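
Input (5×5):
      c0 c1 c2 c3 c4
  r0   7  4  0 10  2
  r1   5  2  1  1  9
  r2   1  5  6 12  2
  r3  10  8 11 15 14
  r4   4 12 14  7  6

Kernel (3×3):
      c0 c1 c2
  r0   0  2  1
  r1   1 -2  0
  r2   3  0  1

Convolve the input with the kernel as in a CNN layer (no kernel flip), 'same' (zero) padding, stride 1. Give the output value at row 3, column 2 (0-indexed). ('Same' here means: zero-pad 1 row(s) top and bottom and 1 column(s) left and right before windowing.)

The receptive field on the zero-padded input at this output position is [5 6 12 / 8 11 15 / 12 14 7]. Elementwise product with the kernel and sum: 6·2 + 12·1 + 8·1 + 11·-2 + 12·3 + 7·1.

53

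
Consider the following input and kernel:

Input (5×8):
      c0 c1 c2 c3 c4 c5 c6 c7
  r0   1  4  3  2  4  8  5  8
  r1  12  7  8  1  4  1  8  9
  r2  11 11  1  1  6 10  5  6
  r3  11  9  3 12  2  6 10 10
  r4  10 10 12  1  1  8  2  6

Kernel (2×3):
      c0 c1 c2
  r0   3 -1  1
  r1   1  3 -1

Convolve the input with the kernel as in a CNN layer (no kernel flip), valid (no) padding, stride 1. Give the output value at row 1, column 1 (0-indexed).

27

The receptive field on the input at this output position is [7 8 1 / 11 1 1]. Elementwise product with the kernel and sum: 7·3 + 8·-1 + 1·1 + 11·1 + 1·3 + 1·-1.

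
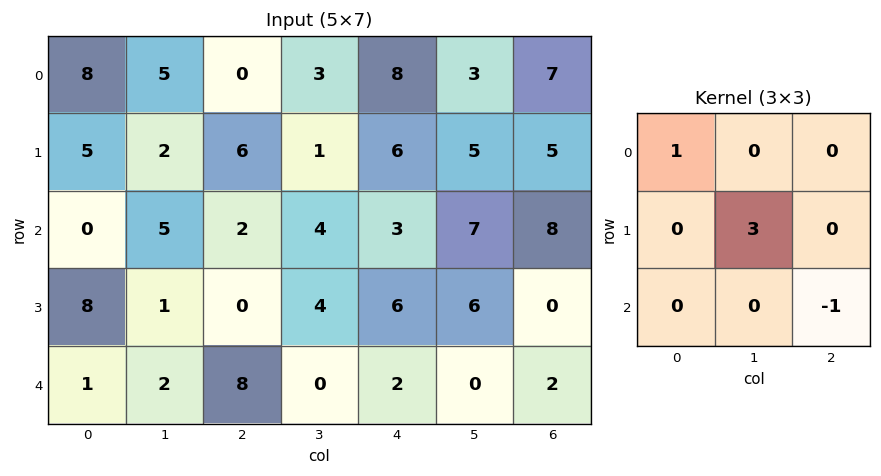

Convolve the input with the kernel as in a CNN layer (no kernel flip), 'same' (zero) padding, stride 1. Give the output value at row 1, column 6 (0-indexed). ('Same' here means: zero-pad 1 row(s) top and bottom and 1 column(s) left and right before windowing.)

The receptive field on the zero-padded input at this output position is [3 7 0 / 5 5 0 / 7 8 0]. Elementwise product with the kernel and sum: 3·1 + 5·3 + 0·-1.

18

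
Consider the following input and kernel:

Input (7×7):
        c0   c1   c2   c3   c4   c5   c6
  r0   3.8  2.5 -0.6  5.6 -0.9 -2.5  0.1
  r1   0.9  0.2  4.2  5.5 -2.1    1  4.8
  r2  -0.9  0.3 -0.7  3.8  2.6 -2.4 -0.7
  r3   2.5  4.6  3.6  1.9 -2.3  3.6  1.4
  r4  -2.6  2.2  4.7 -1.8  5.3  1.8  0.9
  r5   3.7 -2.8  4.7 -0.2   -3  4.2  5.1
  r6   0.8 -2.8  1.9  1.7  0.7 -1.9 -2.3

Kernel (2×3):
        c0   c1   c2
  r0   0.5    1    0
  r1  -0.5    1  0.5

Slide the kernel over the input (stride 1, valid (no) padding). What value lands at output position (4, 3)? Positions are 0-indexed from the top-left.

The receptive field on the input at this output position is [-1.8 5.3 1.8 / -0.2 -3 4.2]. Elementwise product with the kernel and sum: -1.8·0.5 + 5.3·1 + -0.2·-0.5 + -3·1 + 4.2·0.5.

3.6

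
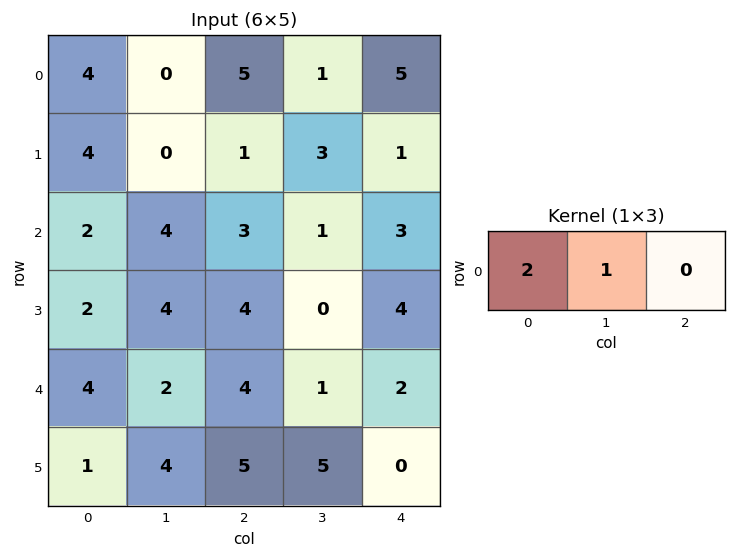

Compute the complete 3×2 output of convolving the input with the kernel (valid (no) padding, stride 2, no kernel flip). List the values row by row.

8 11
8 7
10 9

Output[0,0]: The receptive field on the input at this output position is [4 0 5]. Elementwise product with the kernel and sum: 4·2 + 0·1.
Output[0,1]: The receptive field on the input at this output position is [5 1 5]. Elementwise product with the kernel and sum: 5·2 + 1·1.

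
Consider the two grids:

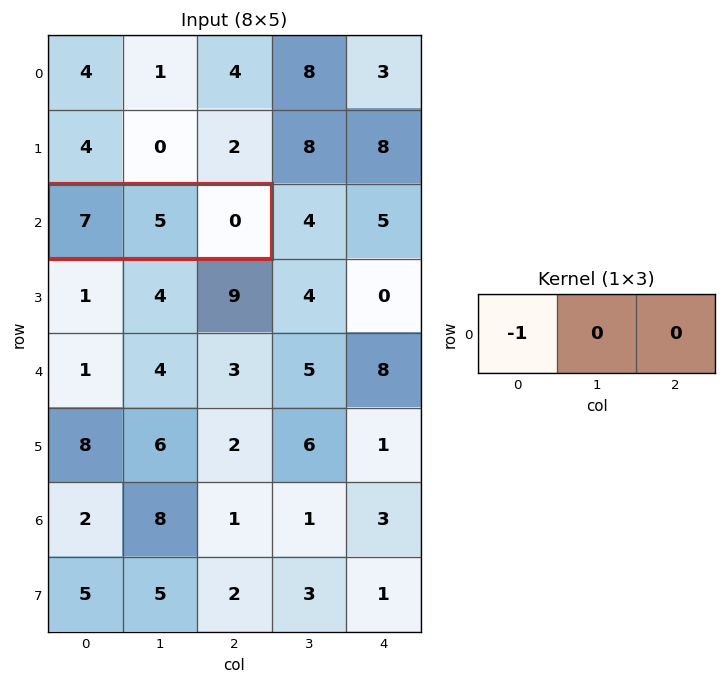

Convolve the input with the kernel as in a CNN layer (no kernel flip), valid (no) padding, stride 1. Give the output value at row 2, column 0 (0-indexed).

-7

The receptive field on the input at this output position is [7 5 0]. Elementwise product with the kernel and sum: 7·-1.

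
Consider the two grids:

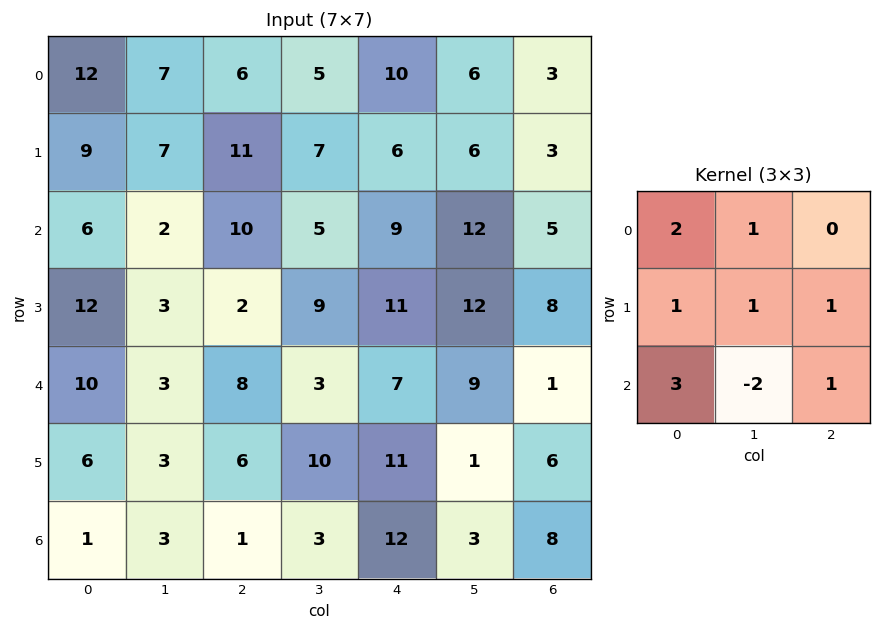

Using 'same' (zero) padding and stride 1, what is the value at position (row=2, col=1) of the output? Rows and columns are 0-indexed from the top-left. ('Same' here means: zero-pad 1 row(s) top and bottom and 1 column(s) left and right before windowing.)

The receptive field on the zero-padded input at this output position is [9 7 11 / 6 2 10 / 12 3 2]. Elementwise product with the kernel and sum: 9·2 + 7·1 + 6·1 + 2·1 + 10·1 + 12·3 + 3·-2 + 2·1.

75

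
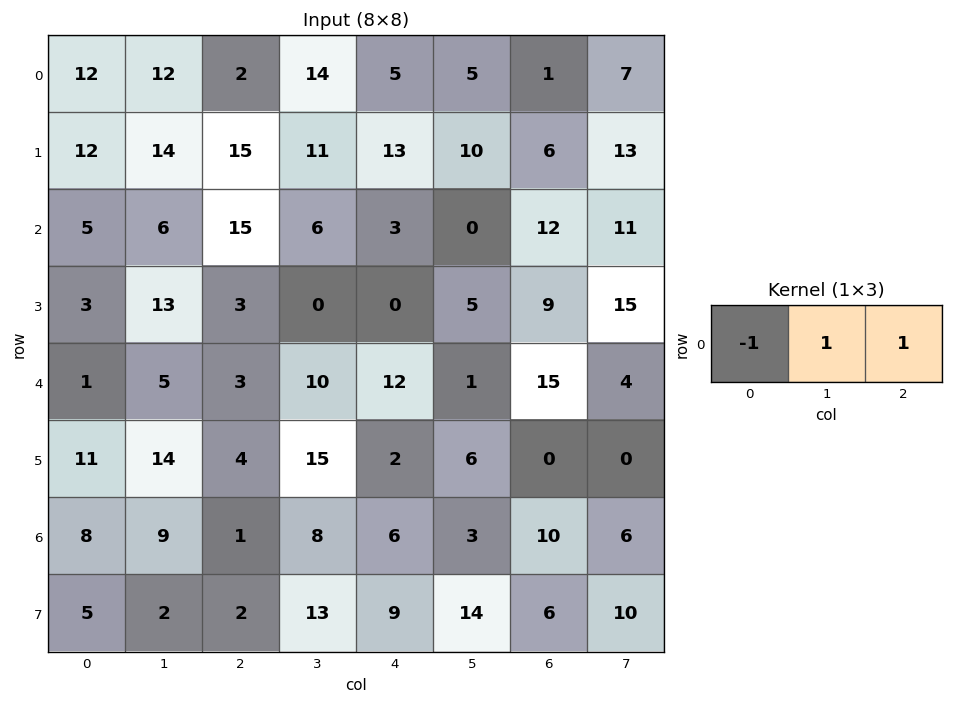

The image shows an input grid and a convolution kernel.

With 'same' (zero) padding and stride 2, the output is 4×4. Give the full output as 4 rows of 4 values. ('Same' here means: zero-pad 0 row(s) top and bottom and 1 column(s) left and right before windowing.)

Output[0,0]: The receptive field on the zero-padded input at this output position is [0 12 12]. Elementwise product with the kernel and sum: 0·-1 + 12·1 + 12·1.

24 4 -4 3
11 15 -3 23
6 8 3 18
17 0 1 13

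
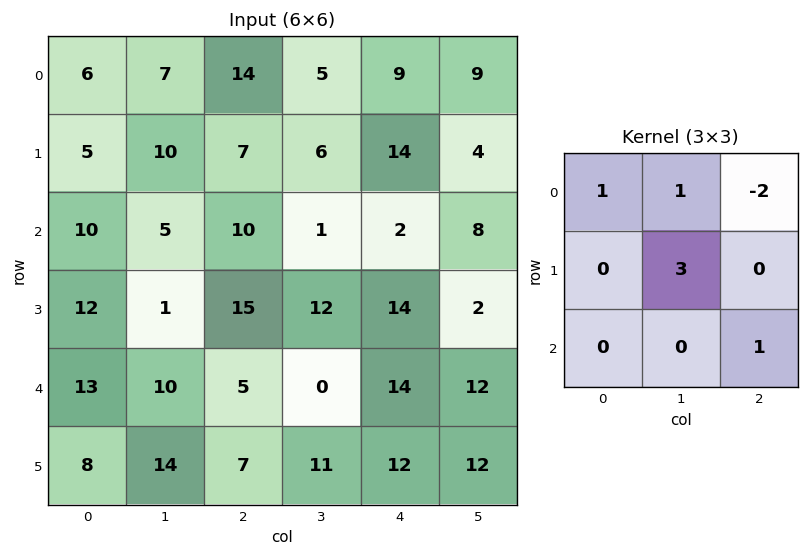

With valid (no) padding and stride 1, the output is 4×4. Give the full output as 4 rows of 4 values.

Output[0,0]: The receptive field on the input at this output position is [6 7 14 / 5 10 7 / 10 5 10]. Elementwise product with the kernel and sum: 6·1 + 7·1 + 14·-2 + 10·3 + 10·1.

25 33 21 46
31 47 2 20
3 58 57 41
20 18 11 76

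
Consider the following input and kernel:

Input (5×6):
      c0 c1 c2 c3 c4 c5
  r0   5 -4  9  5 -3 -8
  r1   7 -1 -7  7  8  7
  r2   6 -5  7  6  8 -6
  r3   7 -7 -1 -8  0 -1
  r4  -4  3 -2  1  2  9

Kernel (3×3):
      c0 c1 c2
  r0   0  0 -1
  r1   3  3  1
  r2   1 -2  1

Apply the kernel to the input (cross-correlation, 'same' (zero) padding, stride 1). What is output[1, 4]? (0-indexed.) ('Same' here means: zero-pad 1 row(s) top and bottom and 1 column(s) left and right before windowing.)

The receptive field on the zero-padded input at this output position is [5 -3 -8 / 7 8 7 / 6 8 -6]. Elementwise product with the kernel and sum: -8·-1 + 7·3 + 8·3 + 7·1 + 6·1 + 8·-2 + -6·1.

44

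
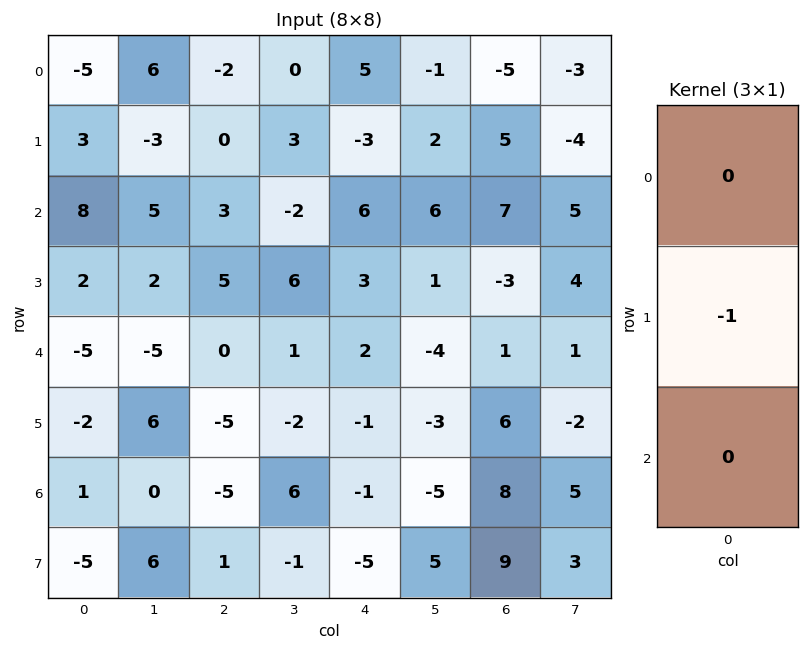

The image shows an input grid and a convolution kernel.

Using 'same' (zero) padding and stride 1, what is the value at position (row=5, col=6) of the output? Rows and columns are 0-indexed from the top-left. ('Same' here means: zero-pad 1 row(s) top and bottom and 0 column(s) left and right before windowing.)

The receptive field on the zero-padded input at this output position is [1 / 6 / 8]. Elementwise product with the kernel and sum: 6·-1.

-6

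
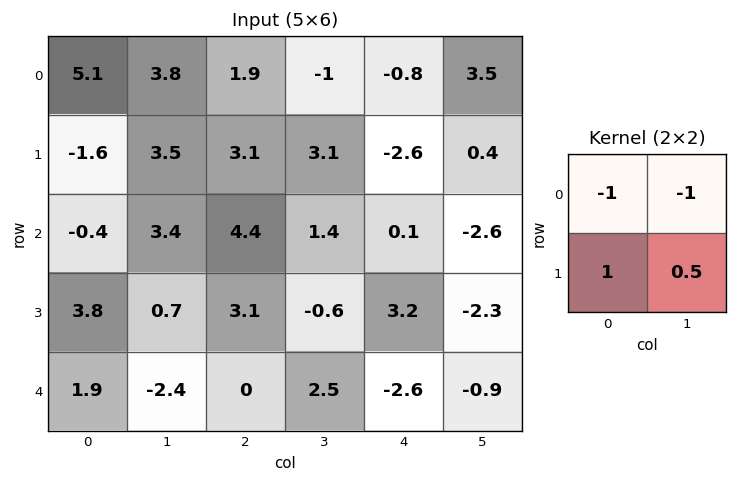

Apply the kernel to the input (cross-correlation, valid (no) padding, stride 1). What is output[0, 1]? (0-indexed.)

The receptive field on the input at this output position is [3.8 1.9 / 3.5 3.1]. Elementwise product with the kernel and sum: 3.8·-1 + 1.9·-1 + 3.5·1 + 3.1·0.5.

-0.65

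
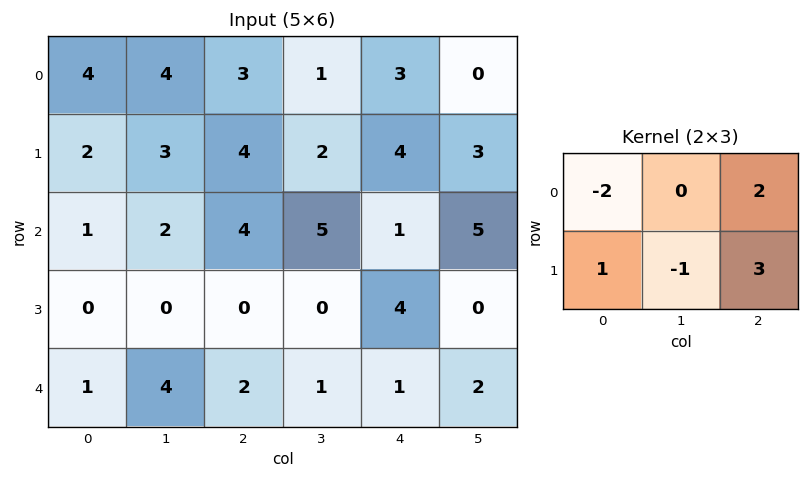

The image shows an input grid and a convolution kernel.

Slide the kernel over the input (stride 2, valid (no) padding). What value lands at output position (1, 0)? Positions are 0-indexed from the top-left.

6

The receptive field on the input at this output position is [1 2 4 / 0 0 0]. Elementwise product with the kernel and sum: 1·-2 + 4·2 + 0·1 + 0·-1 + 0·3.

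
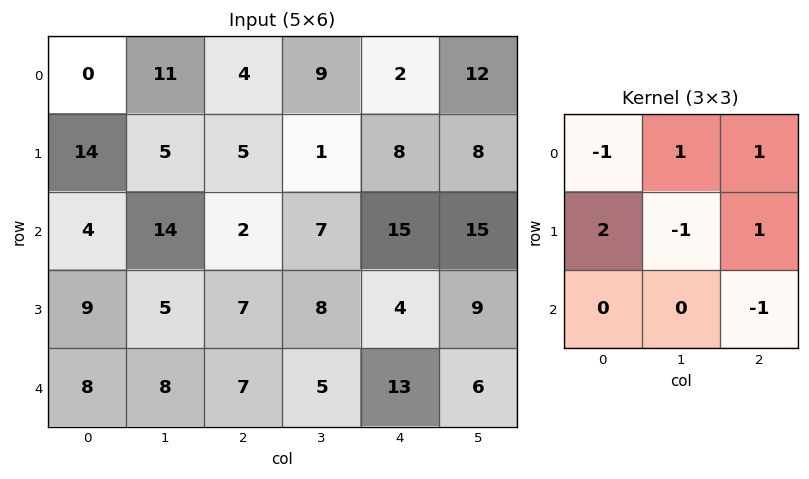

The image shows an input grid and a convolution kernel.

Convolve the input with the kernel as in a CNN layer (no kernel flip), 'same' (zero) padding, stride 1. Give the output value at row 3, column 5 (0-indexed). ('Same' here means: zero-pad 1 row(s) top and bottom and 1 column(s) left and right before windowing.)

The receptive field on the zero-padded input at this output position is [15 15 0 / 4 9 0 / 13 6 0]. Elementwise product with the kernel and sum: 15·-1 + 15·1 + 0·1 + 4·2 + 9·-1 + 0·1 + 0·-1.

-1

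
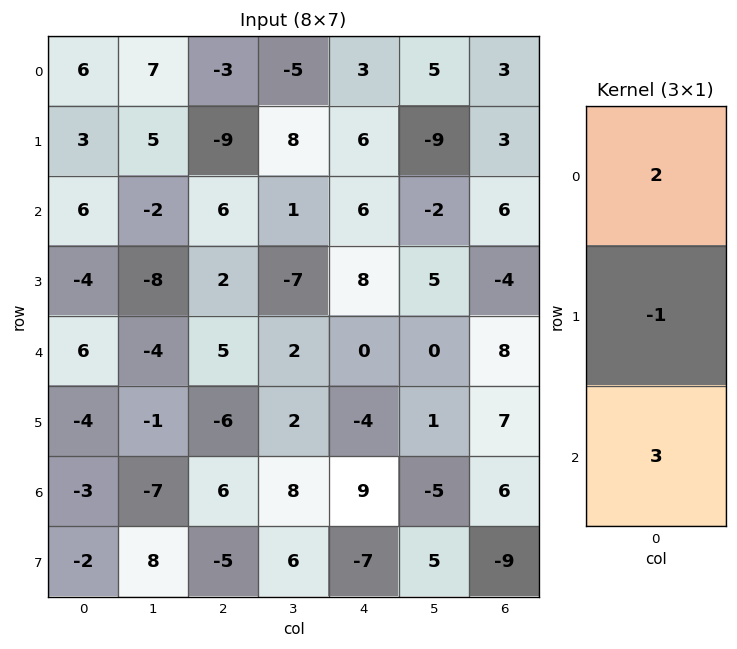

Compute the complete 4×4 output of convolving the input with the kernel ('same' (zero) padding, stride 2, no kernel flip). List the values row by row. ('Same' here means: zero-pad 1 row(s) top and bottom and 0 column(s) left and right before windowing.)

3 -24 15 6
-12 -18 30 -12
-26 -19 4 5
-11 -33 -38 -19

Output[0,0]: The receptive field on the zero-padded input at this output position is [0 / 6 / 3]. Elementwise product with the kernel and sum: 0·2 + 6·-1 + 3·3.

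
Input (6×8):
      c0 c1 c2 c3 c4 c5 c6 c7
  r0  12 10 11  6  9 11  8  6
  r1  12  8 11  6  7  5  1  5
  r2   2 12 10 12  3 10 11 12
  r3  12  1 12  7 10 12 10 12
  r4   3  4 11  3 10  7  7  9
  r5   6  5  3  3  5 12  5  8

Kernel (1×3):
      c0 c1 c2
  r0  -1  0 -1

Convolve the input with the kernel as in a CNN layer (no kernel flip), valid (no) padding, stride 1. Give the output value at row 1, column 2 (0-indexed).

-18

The receptive field on the input at this output position is [11 6 7]. Elementwise product with the kernel and sum: 11·-1 + 7·-1.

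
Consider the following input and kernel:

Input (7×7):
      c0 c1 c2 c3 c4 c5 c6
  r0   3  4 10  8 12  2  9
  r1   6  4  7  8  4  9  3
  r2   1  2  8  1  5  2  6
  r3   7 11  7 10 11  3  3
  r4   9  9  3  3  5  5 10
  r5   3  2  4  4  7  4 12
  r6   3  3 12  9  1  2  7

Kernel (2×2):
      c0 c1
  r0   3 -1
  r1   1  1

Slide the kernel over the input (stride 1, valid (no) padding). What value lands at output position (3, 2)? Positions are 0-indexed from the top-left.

17

The receptive field on the input at this output position is [7 10 / 3 3]. Elementwise product with the kernel and sum: 7·3 + 10·-1 + 3·1 + 3·1.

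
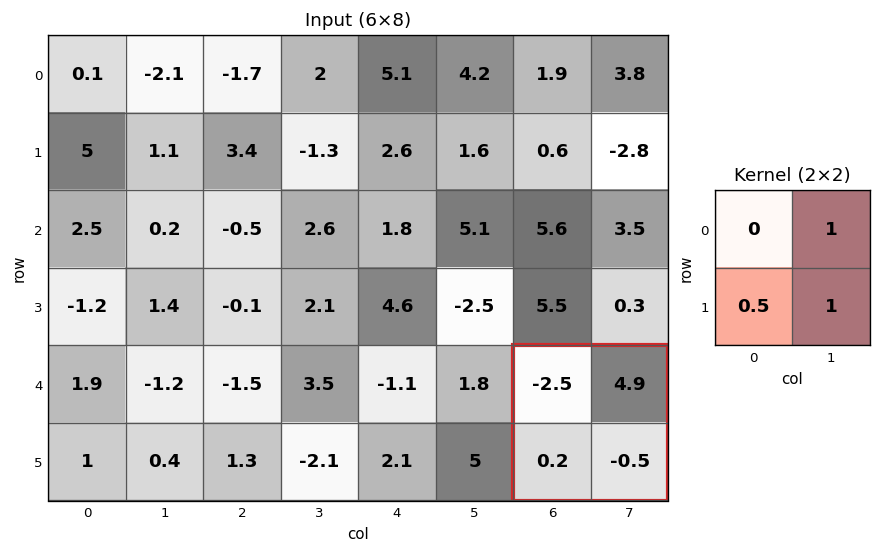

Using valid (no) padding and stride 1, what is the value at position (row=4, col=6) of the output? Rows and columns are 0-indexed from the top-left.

The receptive field on the input at this output position is [-2.5 4.9 / 0.2 -0.5]. Elementwise product with the kernel and sum: 4.9·1 + 0.2·0.5 + -0.5·1.

4.5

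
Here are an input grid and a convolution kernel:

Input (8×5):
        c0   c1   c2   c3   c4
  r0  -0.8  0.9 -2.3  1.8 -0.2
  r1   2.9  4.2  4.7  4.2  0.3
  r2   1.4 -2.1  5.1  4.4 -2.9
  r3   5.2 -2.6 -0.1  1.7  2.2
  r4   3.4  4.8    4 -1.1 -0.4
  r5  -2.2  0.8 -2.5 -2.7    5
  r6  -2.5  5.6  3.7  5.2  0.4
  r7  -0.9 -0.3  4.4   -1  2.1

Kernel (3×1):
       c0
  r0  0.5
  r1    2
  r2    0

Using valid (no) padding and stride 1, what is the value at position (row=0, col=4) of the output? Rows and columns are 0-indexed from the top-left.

0.5

The receptive field on the input at this output position is [-0.2 / 0.3 / -2.9]. Elementwise product with the kernel and sum: -0.2·0.5 + 0.3·2.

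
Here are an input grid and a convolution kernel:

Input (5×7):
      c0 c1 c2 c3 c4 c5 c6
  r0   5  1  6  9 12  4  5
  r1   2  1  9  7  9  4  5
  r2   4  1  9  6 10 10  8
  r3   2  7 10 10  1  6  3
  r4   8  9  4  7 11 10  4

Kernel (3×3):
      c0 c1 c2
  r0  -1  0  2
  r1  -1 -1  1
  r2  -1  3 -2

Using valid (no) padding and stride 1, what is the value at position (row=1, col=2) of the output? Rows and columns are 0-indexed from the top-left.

22

The receptive field on the input at this output position is [9 7 9 / 9 6 10 / 10 10 1]. Elementwise product with the kernel and sum: 9·-1 + 9·2 + 9·-1 + 6·-1 + 10·1 + 10·-1 + 10·3 + 1·-2.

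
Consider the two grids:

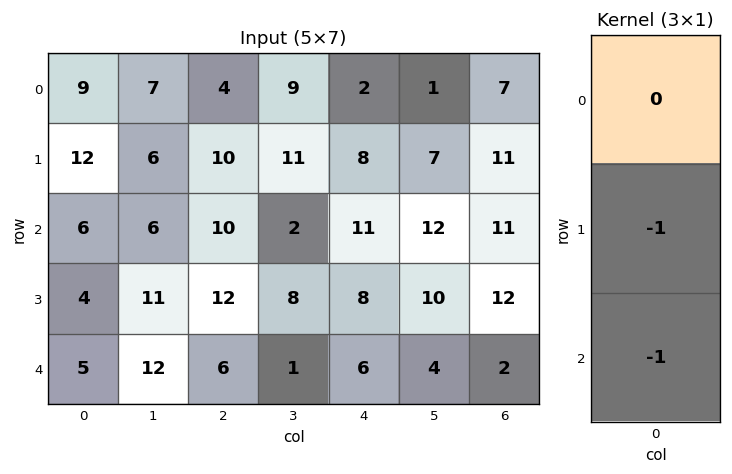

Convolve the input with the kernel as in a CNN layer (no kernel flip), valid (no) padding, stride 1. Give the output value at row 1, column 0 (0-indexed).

-10

The receptive field on the input at this output position is [12 / 6 / 4]. Elementwise product with the kernel and sum: 6·-1 + 4·-1.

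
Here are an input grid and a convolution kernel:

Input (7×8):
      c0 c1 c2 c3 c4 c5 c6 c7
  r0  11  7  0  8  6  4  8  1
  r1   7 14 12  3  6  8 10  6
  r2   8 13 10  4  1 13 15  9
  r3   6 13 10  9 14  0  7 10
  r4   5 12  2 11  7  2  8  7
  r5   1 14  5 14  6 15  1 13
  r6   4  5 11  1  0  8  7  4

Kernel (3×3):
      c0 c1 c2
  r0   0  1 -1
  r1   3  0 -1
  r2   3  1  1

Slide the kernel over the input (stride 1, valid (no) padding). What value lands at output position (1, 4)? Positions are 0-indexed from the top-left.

35

The receptive field on the input at this output position is [6 8 10 / 1 13 15 / 14 0 7]. Elementwise product with the kernel and sum: 8·1 + 10·-1 + 1·3 + 15·-1 + 14·3 + 0·1 + 7·1.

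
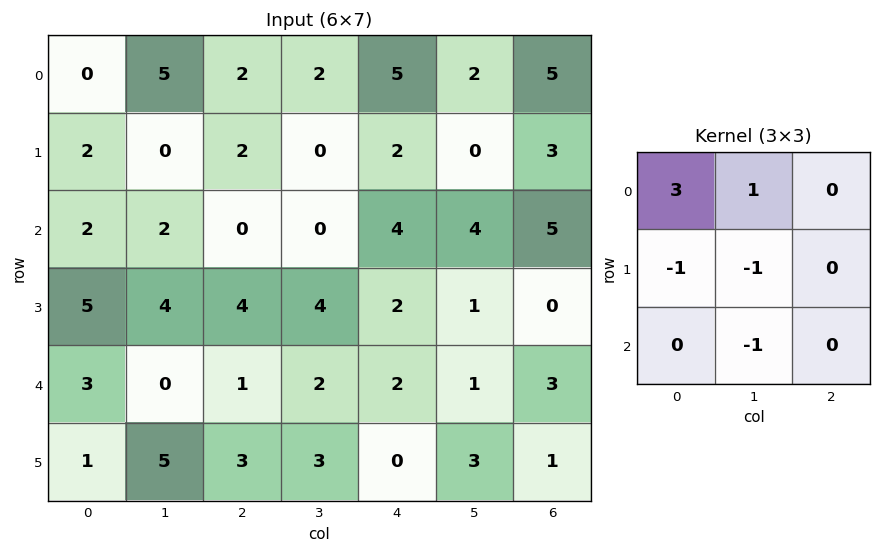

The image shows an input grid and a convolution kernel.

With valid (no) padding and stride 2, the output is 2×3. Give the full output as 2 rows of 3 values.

1 6 11
-1 -10 12

Output[0,0]: The receptive field on the input at this output position is [0 5 2 / 2 0 2 / 2 2 0]. Elementwise product with the kernel and sum: 0·3 + 5·1 + 2·-1 + 0·-1 + 2·-1.
Output[0,1]: The receptive field on the input at this output position is [2 2 5 / 2 0 2 / 0 0 4]. Elementwise product with the kernel and sum: 2·3 + 2·1 + 2·-1 + 0·-1 + 0·-1.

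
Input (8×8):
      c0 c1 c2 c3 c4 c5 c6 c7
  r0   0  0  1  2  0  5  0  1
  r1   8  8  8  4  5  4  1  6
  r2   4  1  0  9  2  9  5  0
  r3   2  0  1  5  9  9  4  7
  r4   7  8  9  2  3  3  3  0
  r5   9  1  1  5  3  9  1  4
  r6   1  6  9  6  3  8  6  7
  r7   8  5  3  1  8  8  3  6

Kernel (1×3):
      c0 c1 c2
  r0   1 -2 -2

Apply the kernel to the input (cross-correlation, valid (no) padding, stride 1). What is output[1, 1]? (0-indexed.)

-16

The receptive field on the input at this output position is [8 8 4]. Elementwise product with the kernel and sum: 8·1 + 8·-2 + 4·-2.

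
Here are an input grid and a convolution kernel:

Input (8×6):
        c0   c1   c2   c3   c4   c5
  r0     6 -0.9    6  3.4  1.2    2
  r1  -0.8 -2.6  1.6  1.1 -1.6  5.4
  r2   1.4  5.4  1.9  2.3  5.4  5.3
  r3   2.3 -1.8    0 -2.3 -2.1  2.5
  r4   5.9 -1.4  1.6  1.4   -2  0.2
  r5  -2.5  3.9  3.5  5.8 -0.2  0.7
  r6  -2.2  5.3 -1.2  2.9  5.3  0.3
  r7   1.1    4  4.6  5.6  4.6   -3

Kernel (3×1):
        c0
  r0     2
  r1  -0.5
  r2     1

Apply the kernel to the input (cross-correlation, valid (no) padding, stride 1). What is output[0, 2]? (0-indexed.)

The receptive field on the input at this output position is [6 / 1.6 / 1.9]. Elementwise product with the kernel and sum: 6·2 + 1.6·-0.5 + 1.9·1.

13.1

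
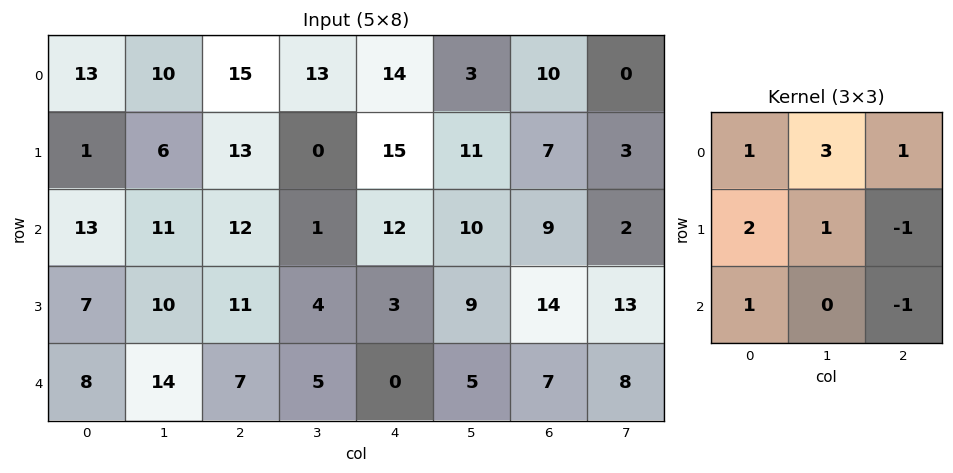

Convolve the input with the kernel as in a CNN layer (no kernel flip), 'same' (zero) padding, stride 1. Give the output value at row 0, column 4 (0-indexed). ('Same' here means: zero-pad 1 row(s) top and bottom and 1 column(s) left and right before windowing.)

The receptive field on the zero-padded input at this output position is [0 0 0 / 13 14 3 / 0 15 11]. Elementwise product with the kernel and sum: 0·1 + 0·3 + 0·1 + 13·2 + 14·1 + 3·-1 + 0·1 + 11·-1.

26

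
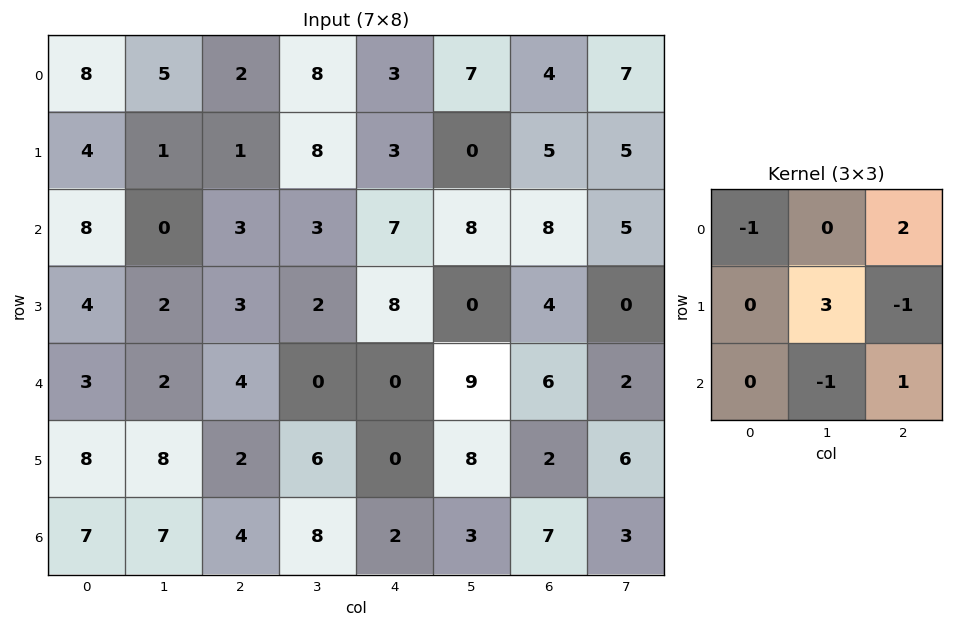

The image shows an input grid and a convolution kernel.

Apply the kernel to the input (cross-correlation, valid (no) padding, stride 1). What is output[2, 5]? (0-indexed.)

10

The receptive field on the input at this output position is [8 8 5 / 0 4 0 / 9 6 2]. Elementwise product with the kernel and sum: 8·-1 + 5·2 + 4·3 + 0·-1 + 6·-1 + 2·1.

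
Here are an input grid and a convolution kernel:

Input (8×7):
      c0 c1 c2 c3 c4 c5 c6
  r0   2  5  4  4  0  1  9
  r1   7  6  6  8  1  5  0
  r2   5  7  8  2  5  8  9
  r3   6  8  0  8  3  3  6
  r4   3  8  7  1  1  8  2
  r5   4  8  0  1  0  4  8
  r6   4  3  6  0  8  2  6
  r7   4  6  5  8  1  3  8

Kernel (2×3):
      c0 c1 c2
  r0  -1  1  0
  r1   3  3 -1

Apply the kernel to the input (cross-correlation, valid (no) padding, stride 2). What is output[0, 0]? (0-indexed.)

The receptive field on the input at this output position is [2 5 4 / 7 6 6]. Elementwise product with the kernel and sum: 2·-1 + 5·1 + 7·3 + 6·3 + 6·-1.

36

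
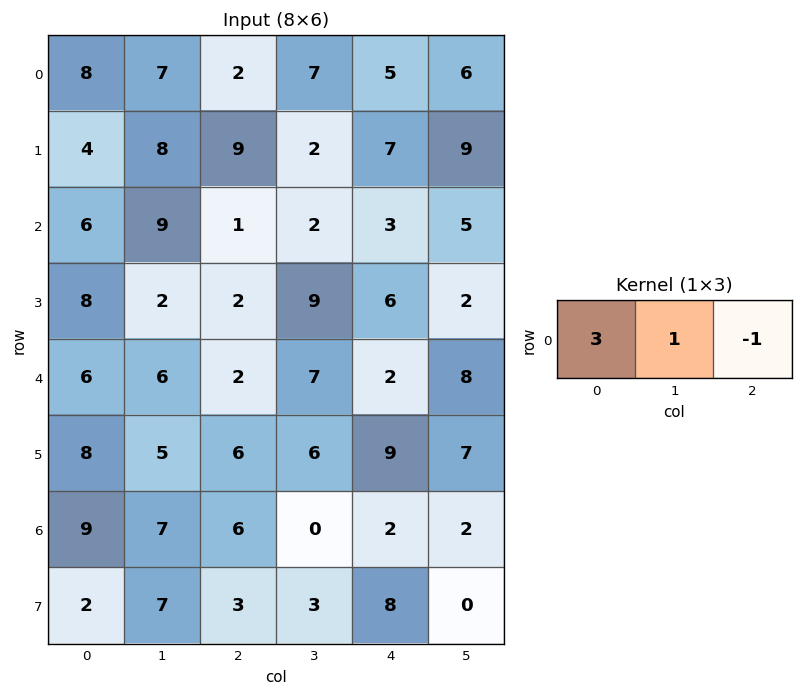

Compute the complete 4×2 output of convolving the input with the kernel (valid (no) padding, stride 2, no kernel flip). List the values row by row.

29 8
26 2
22 11
28 16

Output[0,0]: The receptive field on the input at this output position is [8 7 2]. Elementwise product with the kernel and sum: 8·3 + 7·1 + 2·-1.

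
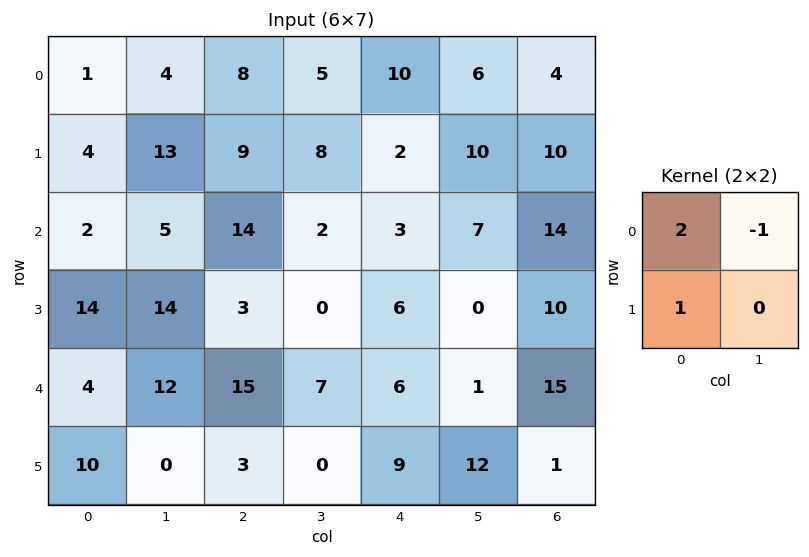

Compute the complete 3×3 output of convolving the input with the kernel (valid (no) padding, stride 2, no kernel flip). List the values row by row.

2 20 16
13 29 5
6 26 20

Output[0,0]: The receptive field on the input at this output position is [1 4 / 4 13]. Elementwise product with the kernel and sum: 1·2 + 4·-1 + 4·1.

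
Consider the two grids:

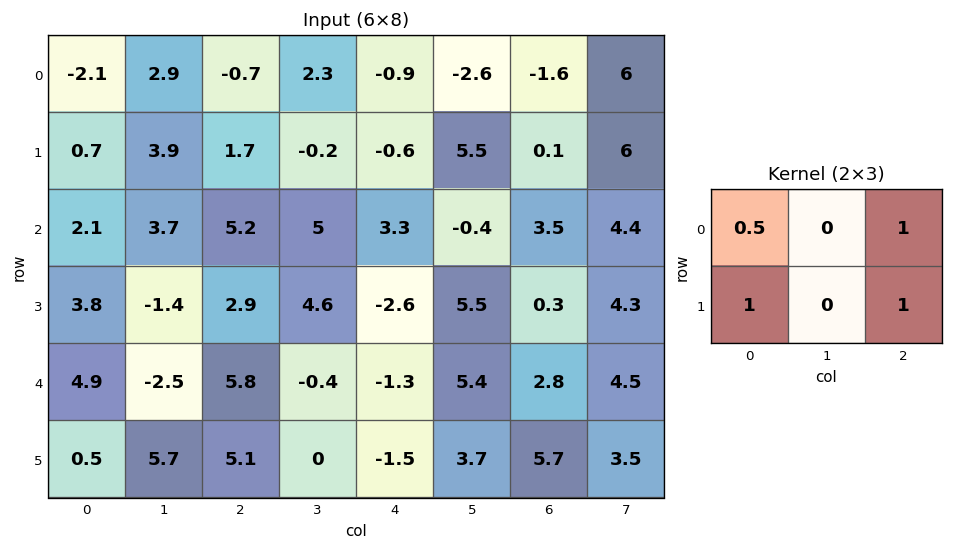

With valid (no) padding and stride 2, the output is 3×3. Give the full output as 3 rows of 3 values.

Output[0,0]: The receptive field on the input at this output position is [-2.1 2.9 -0.7 / 0.7 3.9 1.7]. Elementwise product with the kernel and sum: -2.1·0.5 + -0.7·1 + 0.7·1 + 1.7·1.

0.65 -0.15 -2.55
12.95 6.2 2.85
13.85 5.2 6.35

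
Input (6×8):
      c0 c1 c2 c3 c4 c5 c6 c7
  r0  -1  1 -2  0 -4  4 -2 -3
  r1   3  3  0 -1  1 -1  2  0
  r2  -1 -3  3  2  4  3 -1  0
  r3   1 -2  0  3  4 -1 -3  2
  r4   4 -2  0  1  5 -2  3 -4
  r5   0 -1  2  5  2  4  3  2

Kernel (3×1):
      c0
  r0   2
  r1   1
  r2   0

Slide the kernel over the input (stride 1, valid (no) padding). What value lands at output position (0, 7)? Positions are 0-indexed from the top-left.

-6

The receptive field on the input at this output position is [-3 / 0 / 0]. Elementwise product with the kernel and sum: -3·2 + 0·1.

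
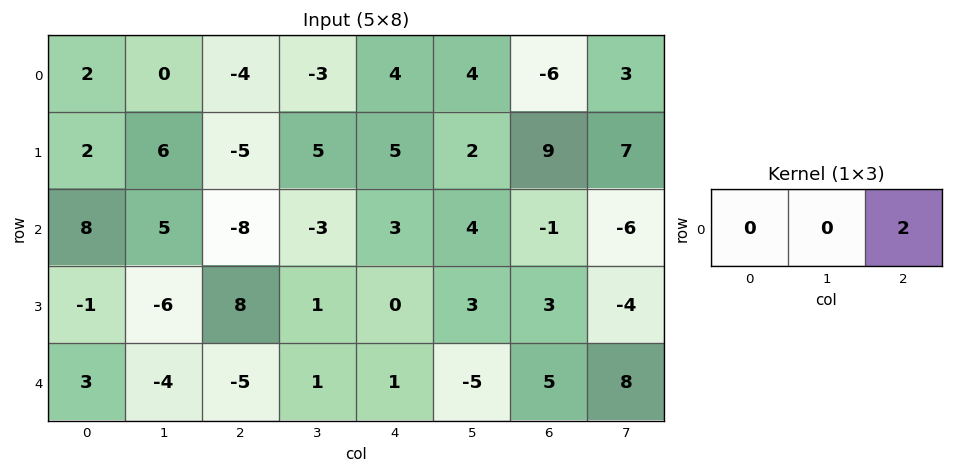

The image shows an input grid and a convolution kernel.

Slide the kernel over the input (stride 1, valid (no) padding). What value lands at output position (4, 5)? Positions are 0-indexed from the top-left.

16

The receptive field on the input at this output position is [-5 5 8]. Elementwise product with the kernel and sum: 8·2.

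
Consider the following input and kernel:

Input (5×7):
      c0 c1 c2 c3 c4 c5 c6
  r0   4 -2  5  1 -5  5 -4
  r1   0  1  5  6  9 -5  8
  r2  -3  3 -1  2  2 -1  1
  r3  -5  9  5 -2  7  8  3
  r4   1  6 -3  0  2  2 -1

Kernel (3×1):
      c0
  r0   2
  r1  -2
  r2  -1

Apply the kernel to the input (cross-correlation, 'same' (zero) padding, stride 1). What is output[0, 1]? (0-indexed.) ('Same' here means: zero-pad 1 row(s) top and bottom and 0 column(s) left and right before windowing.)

The receptive field on the zero-padded input at this output position is [0 / -2 / 1]. Elementwise product with the kernel and sum: 0·2 + -2·-2 + 1·-1.

3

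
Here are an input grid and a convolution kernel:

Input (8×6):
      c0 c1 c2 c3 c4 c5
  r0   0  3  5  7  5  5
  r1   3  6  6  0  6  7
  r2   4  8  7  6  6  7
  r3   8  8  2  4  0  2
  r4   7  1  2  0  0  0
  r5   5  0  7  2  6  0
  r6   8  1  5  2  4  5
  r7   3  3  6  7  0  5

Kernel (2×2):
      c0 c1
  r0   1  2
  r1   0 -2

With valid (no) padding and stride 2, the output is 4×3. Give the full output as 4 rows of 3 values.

-6 19 1
4 11 16
9 -2 0
4 -5 4

Output[0,0]: The receptive field on the input at this output position is [0 3 / 3 6]. Elementwise product with the kernel and sum: 0·1 + 3·2 + 6·-2.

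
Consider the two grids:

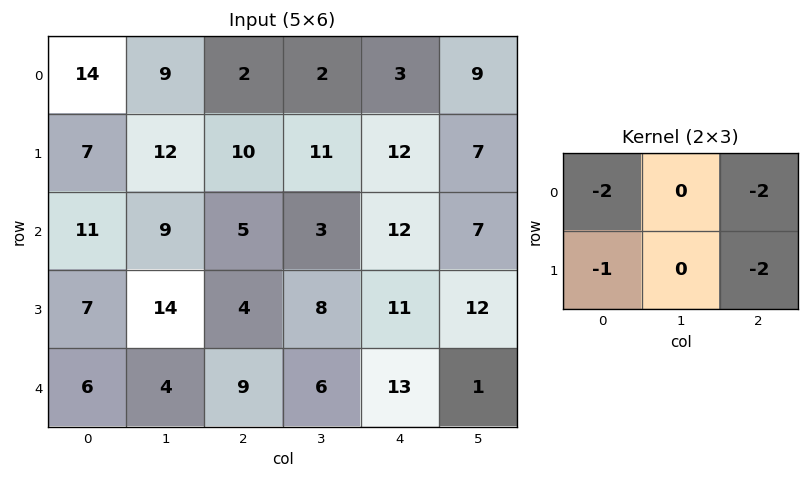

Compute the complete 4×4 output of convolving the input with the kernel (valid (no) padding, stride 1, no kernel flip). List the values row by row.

Output[0,0]: The receptive field on the input at this output position is [14 9 2 / 7 12 10]. Elementwise product with the kernel and sum: 14·-2 + 2·-2 + 7·-1 + 10·-2.
Output[0,1]: The receptive field on the input at this output position is [9 2 2 / 12 10 11]. Elementwise product with the kernel and sum: 9·-2 + 2·-2 + 12·-1 + 11·-2.

-59 -56 -44 -47
-55 -61 -73 -53
-47 -54 -60 -52
-46 -60 -65 -48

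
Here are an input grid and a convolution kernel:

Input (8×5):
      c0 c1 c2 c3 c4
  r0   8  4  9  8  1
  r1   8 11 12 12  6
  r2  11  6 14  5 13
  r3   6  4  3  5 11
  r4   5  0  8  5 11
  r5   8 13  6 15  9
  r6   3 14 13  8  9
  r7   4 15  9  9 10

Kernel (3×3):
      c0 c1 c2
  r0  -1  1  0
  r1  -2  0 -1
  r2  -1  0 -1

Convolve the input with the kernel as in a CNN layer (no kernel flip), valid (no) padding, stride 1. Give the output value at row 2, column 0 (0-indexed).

-33

The receptive field on the input at this output position is [11 6 14 / 6 4 3 / 5 0 8]. Elementwise product with the kernel and sum: 11·-1 + 6·1 + 6·-2 + 3·-1 + 5·-1 + 8·-1.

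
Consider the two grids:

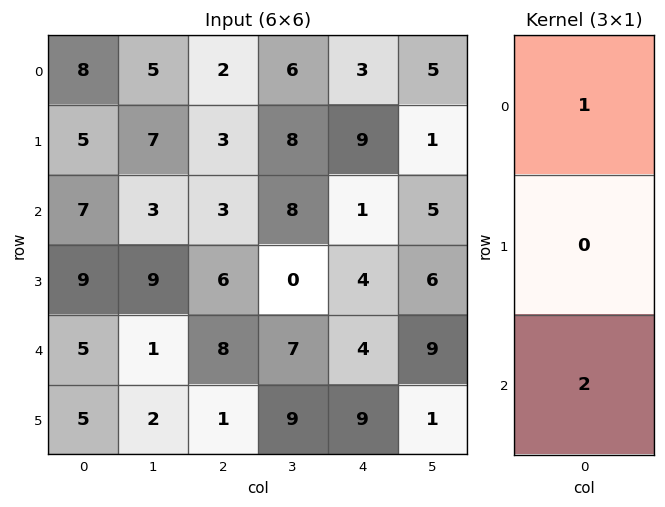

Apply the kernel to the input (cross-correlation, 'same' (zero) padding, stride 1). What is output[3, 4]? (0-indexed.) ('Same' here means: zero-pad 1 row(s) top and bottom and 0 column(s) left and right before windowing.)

9

The receptive field on the zero-padded input at this output position is [1 / 4 / 4]. Elementwise product with the kernel and sum: 1·1 + 4·2.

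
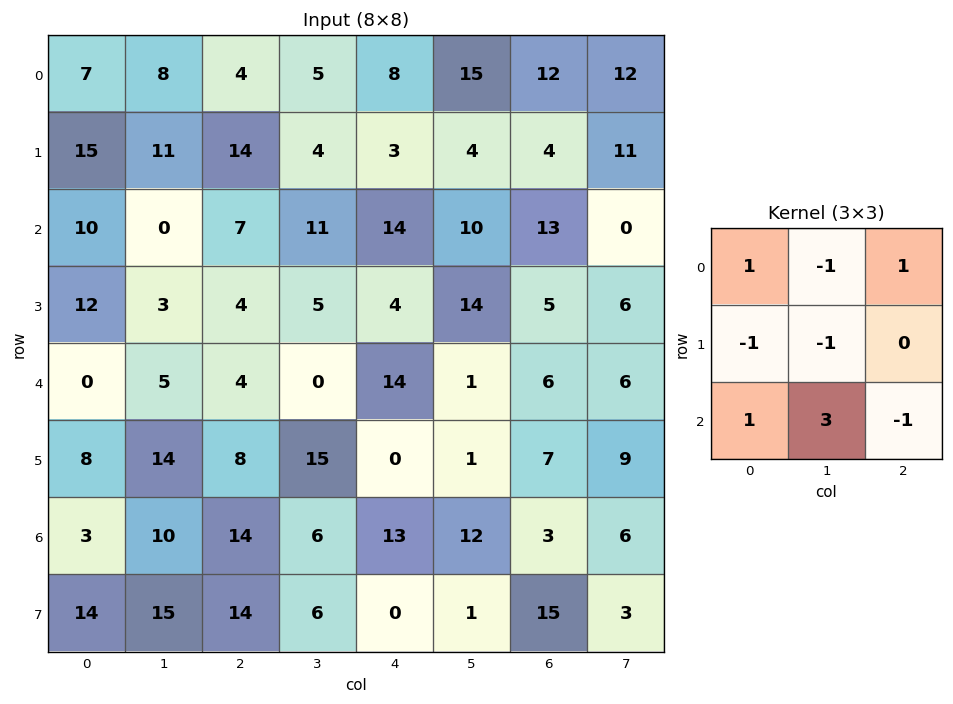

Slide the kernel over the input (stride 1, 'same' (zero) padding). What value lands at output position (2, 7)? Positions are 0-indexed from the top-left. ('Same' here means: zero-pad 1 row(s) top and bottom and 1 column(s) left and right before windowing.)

The receptive field on the zero-padded input at this output position is [4 11 0 / 13 0 0 / 5 6 0]. Elementwise product with the kernel and sum: 4·1 + 11·-1 + 0·1 + 13·-1 + 0·-1 + 5·1 + 6·3 + 0·-1.

3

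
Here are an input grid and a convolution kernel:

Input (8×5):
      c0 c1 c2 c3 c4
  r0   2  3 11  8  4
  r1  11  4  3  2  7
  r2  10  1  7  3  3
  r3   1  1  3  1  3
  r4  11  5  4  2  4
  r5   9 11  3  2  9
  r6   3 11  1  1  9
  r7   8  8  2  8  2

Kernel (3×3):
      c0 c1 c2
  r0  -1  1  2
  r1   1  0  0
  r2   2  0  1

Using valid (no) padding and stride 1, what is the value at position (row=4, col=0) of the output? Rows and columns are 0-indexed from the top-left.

The receptive field on the input at this output position is [11 5 4 / 9 11 3 / 3 11 1]. Elementwise product with the kernel and sum: 11·-1 + 5·1 + 4·2 + 9·1 + 3·2 + 1·1.

18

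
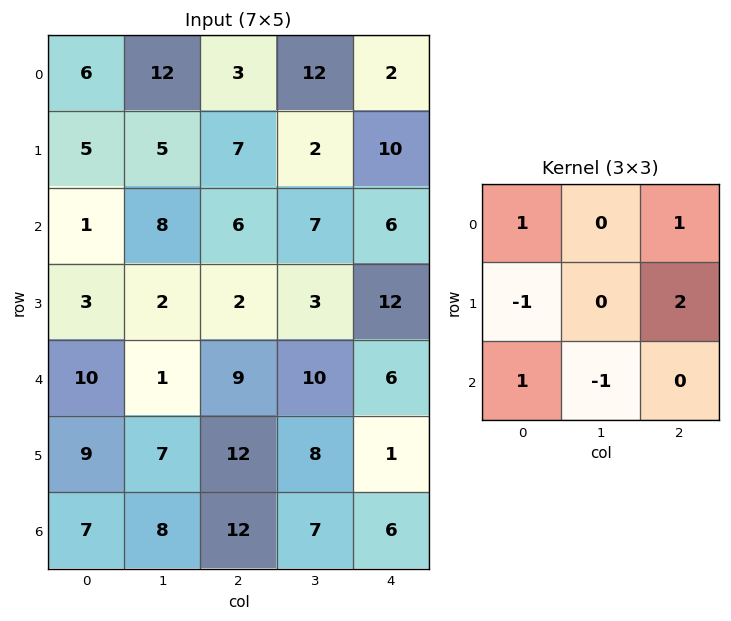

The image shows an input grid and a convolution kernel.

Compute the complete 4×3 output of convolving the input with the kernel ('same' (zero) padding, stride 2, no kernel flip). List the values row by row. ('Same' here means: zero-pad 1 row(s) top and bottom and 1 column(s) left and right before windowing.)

19 10 -20
18 13 -14
-5 19 0
23 21 1

Output[0,0]: The receptive field on the zero-padded input at this output position is [0 0 0 / 0 6 12 / 0 5 5]. Elementwise product with the kernel and sum: 0·1 + 0·1 + 0·-1 + 12·2 + 0·1 + 5·-1.
Output[0,1]: The receptive field on the zero-padded input at this output position is [0 0 0 / 12 3 12 / 5 7 2]. Elementwise product with the kernel and sum: 0·1 + 0·1 + 12·-1 + 12·2 + 5·1 + 7·-1.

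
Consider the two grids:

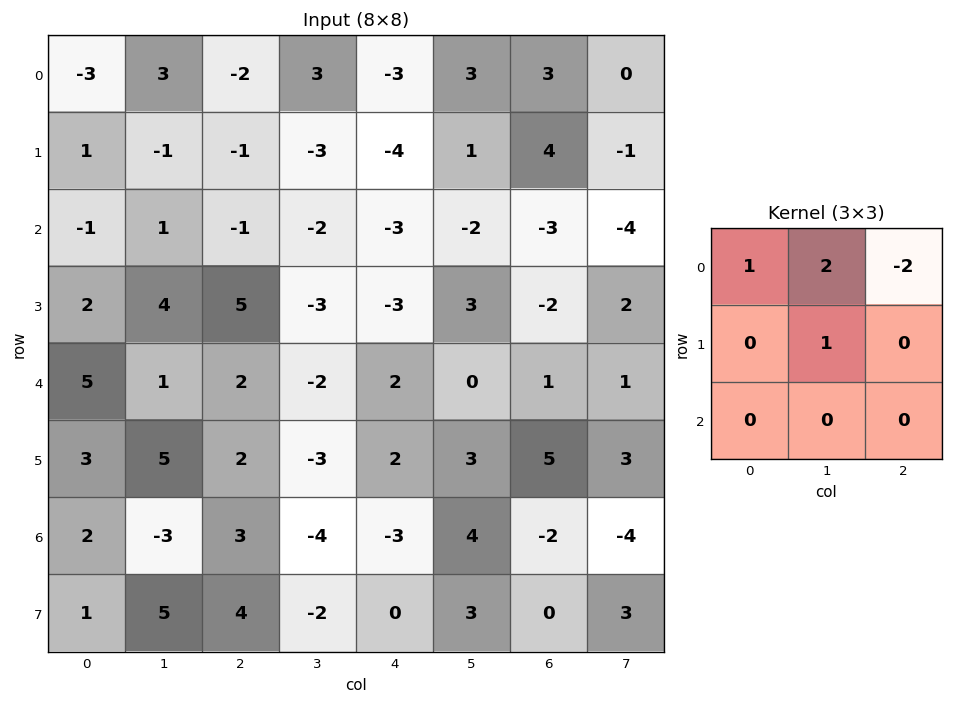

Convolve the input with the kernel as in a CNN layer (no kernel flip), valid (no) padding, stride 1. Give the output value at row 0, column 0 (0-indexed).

6

The receptive field on the input at this output position is [-3 3 -2 / 1 -1 -1 / -1 1 -1]. Elementwise product with the kernel and sum: -3·1 + 3·2 + -2·-2 + -1·1.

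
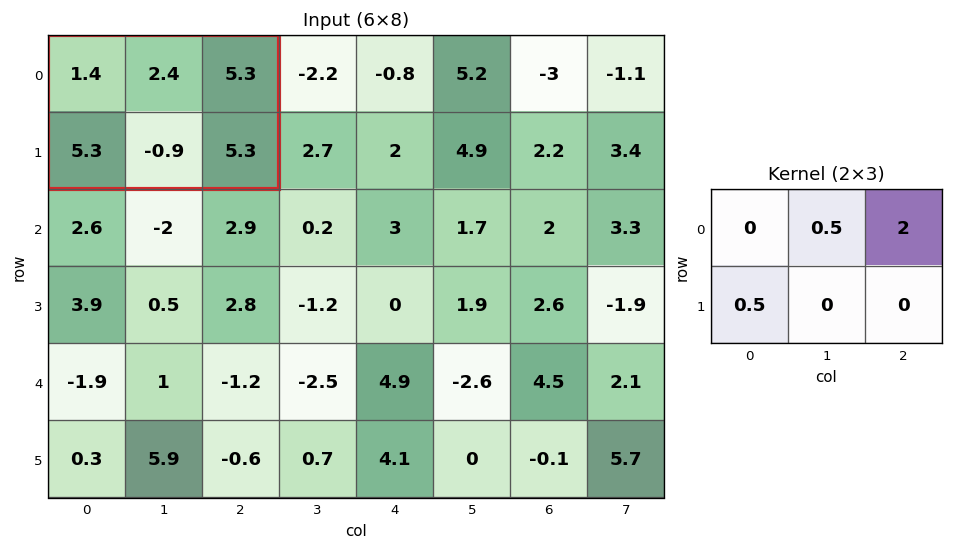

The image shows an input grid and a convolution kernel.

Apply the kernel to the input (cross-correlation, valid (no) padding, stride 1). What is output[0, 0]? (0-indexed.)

14.45

The receptive field on the input at this output position is [1.4 2.4 5.3 / 5.3 -0.9 5.3]. Elementwise product with the kernel and sum: 2.4·0.5 + 5.3·2 + 5.3·0.5.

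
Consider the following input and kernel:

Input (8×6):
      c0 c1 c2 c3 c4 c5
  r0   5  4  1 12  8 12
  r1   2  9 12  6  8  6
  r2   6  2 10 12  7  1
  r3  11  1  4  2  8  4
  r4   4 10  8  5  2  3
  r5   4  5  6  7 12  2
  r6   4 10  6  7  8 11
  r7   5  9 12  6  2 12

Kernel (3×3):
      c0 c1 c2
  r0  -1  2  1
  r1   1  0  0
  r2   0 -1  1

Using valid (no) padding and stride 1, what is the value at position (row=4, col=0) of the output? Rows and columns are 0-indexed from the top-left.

The receptive field on the input at this output position is [4 10 8 / 4 5 6 / 4 10 6]. Elementwise product with the kernel and sum: 4·-1 + 10·2 + 8·1 + 4·1 + 10·-1 + 6·1.

24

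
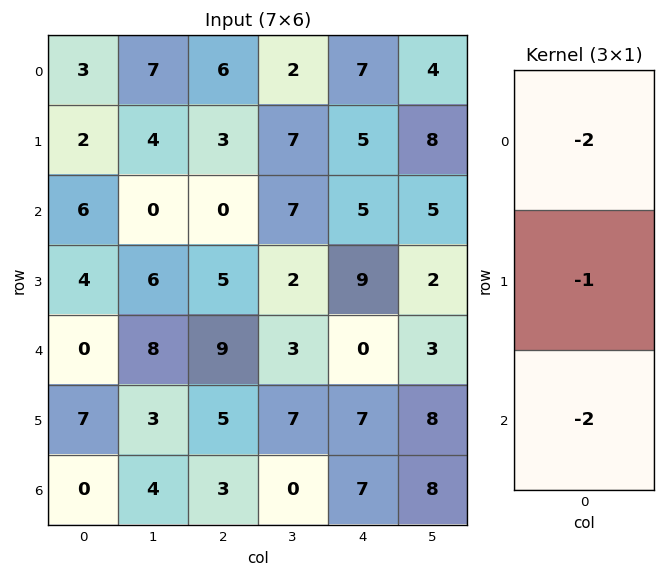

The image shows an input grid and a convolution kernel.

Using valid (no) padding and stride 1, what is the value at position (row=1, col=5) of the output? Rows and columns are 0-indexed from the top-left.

The receptive field on the input at this output position is [8 / 5 / 2]. Elementwise product with the kernel and sum: 8·-2 + 5·-1 + 2·-2.

-25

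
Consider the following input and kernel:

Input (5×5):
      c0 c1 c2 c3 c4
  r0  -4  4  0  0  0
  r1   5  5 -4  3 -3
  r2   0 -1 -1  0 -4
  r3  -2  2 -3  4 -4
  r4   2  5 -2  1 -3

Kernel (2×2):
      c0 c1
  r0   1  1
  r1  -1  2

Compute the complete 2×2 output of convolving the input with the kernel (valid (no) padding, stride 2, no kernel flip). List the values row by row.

5 10
5 10

Output[0,0]: The receptive field on the input at this output position is [-4 4 / 5 5]. Elementwise product with the kernel and sum: -4·1 + 4·1 + 5·-1 + 5·2.
Output[0,1]: The receptive field on the input at this output position is [0 0 / -4 3]. Elementwise product with the kernel and sum: 0·1 + 0·1 + -4·-1 + 3·2.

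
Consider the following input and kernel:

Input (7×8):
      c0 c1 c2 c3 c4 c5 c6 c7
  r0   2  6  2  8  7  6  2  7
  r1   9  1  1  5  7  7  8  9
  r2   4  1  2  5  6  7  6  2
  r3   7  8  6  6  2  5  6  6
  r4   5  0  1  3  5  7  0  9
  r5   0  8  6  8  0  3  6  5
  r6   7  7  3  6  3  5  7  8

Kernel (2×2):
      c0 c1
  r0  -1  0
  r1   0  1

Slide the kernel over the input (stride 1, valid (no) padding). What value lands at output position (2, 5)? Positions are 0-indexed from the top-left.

-1

The receptive field on the input at this output position is [7 6 / 5 6]. Elementwise product with the kernel and sum: 7·-1 + 6·1.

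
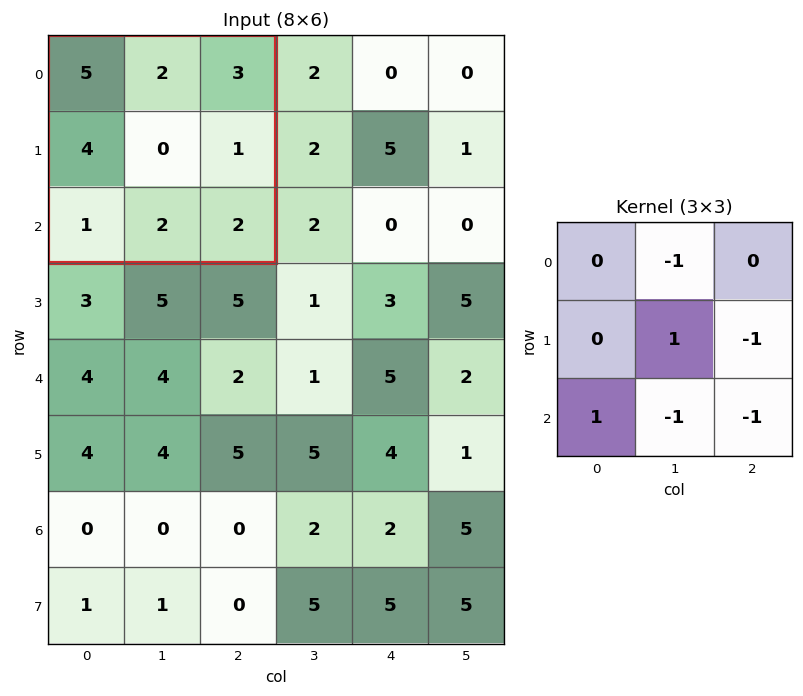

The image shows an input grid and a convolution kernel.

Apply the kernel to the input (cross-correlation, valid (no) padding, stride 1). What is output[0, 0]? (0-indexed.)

-6

The receptive field on the input at this output position is [5 2 3 / 4 0 1 / 1 2 2]. Elementwise product with the kernel and sum: 2·-1 + 0·1 + 1·-1 + 1·1 + 2·-1 + 2·-1.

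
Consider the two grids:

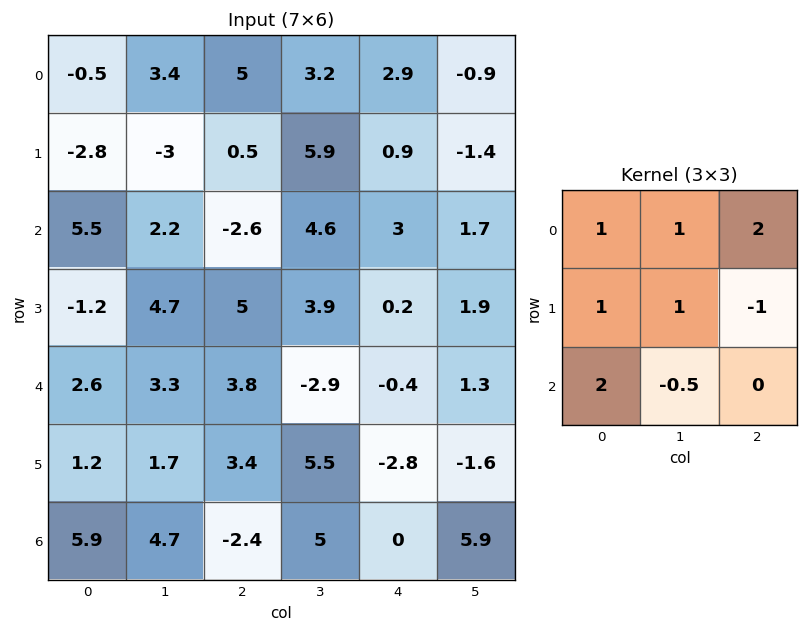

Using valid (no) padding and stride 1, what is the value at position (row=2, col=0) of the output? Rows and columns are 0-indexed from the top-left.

4.55

The receptive field on the input at this output position is [5.5 2.2 -2.6 / -1.2 4.7 5 / 2.6 3.3 3.8]. Elementwise product with the kernel and sum: 5.5·1 + 2.2·1 + -2.6·2 + -1.2·1 + 4.7·1 + 5·-1 + 2.6·2 + 3.3·-0.5.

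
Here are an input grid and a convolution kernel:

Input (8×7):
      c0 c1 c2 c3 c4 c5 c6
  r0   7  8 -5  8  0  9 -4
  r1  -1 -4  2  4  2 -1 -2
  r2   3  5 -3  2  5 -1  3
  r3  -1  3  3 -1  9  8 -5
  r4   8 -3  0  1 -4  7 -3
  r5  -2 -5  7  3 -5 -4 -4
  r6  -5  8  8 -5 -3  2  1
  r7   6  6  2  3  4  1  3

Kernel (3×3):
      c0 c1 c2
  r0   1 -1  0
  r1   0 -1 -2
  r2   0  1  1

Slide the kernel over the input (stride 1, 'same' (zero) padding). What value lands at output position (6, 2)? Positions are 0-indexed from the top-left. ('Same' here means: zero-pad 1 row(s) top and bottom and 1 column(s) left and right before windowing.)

The receptive field on the zero-padded input at this output position is [-5 7 3 / 8 8 -5 / 6 2 3]. Elementwise product with the kernel and sum: -5·1 + 7·-1 + 8·-1 + -5·-2 + 2·1 + 3·1.

-5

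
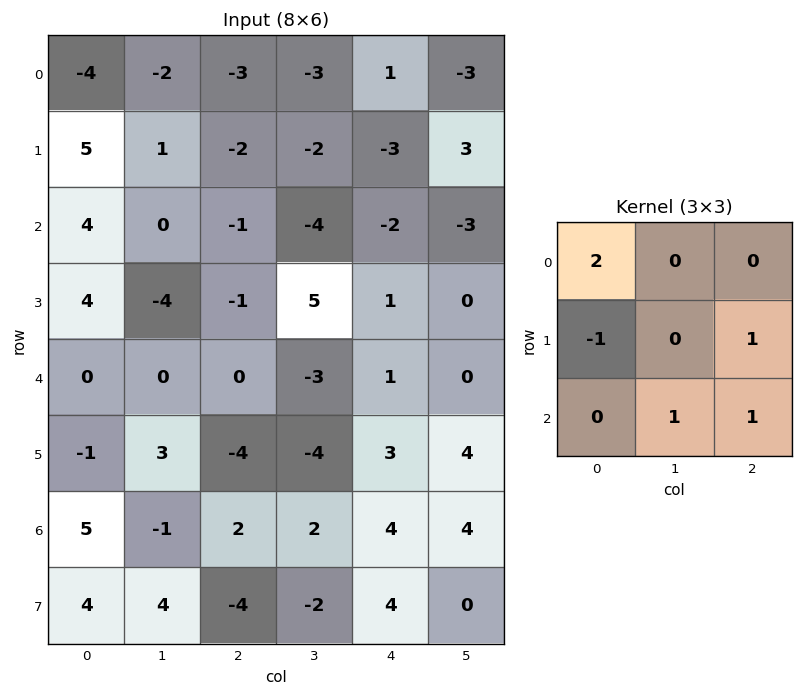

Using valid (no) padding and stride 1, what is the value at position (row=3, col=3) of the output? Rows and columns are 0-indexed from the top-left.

The receptive field on the input at this output position is [5 1 0 / -3 1 0 / -4 3 4]. Elementwise product with the kernel and sum: 5·2 + -3·-1 + 0·1 + 3·1 + 4·1.

20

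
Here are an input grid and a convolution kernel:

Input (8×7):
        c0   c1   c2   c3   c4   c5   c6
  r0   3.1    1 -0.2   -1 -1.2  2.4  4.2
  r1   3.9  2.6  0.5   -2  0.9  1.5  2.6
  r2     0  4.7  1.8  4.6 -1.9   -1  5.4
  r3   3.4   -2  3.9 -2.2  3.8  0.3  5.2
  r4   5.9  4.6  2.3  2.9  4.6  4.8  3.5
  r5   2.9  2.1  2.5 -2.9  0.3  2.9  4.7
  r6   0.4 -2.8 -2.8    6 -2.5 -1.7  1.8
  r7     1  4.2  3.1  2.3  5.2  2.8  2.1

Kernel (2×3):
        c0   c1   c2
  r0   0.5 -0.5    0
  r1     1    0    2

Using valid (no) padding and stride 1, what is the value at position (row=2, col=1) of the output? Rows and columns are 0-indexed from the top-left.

The receptive field on the input at this output position is [4.7 1.8 4.6 / -2 3.9 -2.2]. Elementwise product with the kernel and sum: 4.7·0.5 + 1.8·-0.5 + -2·1 + -2.2·2.

-4.95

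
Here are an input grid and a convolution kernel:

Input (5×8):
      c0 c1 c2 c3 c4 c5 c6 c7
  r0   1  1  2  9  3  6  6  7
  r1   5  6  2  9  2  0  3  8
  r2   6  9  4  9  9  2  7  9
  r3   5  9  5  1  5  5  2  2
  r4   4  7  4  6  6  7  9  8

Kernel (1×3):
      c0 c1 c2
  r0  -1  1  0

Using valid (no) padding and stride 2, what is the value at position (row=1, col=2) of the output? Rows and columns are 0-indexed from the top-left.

-7

The receptive field on the input at this output position is [9 2 7]. Elementwise product with the kernel and sum: 9·-1 + 2·1.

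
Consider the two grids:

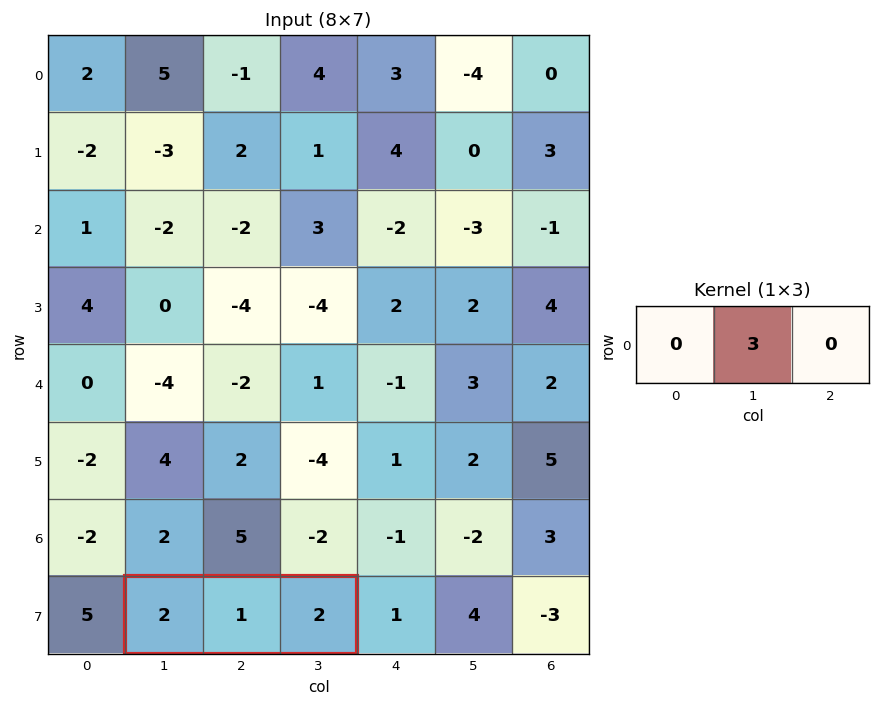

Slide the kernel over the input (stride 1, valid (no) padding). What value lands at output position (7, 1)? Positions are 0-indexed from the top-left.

The receptive field on the input at this output position is [2 1 2]. Elementwise product with the kernel and sum: 1·3.

3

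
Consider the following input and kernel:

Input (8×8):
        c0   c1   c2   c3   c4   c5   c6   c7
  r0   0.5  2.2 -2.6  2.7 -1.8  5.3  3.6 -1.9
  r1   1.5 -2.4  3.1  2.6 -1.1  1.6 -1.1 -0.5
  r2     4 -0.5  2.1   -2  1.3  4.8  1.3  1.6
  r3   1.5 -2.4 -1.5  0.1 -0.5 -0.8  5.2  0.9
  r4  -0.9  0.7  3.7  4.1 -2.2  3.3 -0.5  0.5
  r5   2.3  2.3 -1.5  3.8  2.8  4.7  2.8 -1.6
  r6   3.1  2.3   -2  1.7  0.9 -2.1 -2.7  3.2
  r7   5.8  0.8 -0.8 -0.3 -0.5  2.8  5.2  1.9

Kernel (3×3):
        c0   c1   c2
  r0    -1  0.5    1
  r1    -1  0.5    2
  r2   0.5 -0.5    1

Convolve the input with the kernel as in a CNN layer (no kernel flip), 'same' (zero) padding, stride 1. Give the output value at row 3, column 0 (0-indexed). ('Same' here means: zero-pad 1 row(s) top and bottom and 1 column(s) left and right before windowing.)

-1.4

The receptive field on the zero-padded input at this output position is [0 4 -0.5 / 0 1.5 -2.4 / 0 -0.9 0.7]. Elementwise product with the kernel and sum: 0·-1 + 4·0.5 + -0.5·1 + 0·-1 + 1.5·0.5 + -2.4·2 + 0·0.5 + -0.9·-0.5 + 0.7·1.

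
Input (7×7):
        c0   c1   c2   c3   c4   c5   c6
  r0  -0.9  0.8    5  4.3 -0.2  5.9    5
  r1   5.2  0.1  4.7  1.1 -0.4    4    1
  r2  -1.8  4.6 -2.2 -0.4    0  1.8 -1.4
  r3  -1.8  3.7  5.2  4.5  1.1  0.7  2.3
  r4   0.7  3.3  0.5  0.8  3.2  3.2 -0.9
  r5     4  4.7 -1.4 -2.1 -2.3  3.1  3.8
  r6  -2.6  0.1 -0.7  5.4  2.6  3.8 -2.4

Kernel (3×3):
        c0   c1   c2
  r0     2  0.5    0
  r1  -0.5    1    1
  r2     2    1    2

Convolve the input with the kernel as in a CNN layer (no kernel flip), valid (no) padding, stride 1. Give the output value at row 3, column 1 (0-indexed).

13.45

The receptive field on the input at this output position is [3.7 5.2 4.5 / 3.3 0.5 0.8 / 4.7 -1.4 -2.1]. Elementwise product with the kernel and sum: 3.7·2 + 5.2·0.5 + 3.3·-0.5 + 0.5·1 + 0.8·1 + 4.7·2 + -1.4·1 + -2.1·2.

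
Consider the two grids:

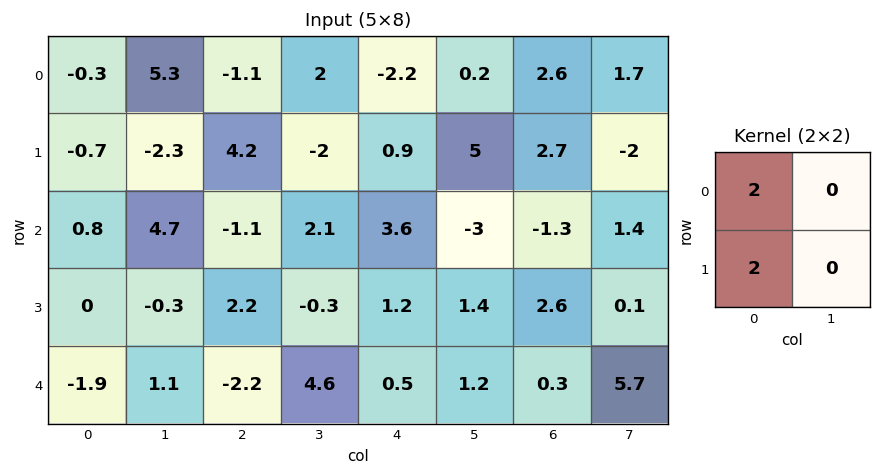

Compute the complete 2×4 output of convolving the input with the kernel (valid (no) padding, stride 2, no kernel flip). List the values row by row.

-2 6.2 -2.6 10.6
1.6 2.2 9.6 2.6

Output[0,0]: The receptive field on the input at this output position is [-0.3 5.3 / -0.7 -2.3]. Elementwise product with the kernel and sum: -0.3·2 + -0.7·2.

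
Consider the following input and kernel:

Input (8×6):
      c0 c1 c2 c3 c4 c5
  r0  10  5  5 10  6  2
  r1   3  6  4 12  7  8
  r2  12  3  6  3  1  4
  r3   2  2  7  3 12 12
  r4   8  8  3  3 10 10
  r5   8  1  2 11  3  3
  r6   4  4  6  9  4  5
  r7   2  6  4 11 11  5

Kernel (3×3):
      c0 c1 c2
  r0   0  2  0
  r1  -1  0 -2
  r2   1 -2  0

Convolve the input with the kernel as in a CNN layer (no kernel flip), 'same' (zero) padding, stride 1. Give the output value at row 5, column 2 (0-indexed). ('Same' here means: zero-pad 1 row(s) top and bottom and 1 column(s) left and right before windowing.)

-25

The receptive field on the zero-padded input at this output position is [8 3 3 / 1 2 11 / 4 6 9]. Elementwise product with the kernel and sum: 3·2 + 1·-1 + 11·-2 + 4·1 + 6·-2.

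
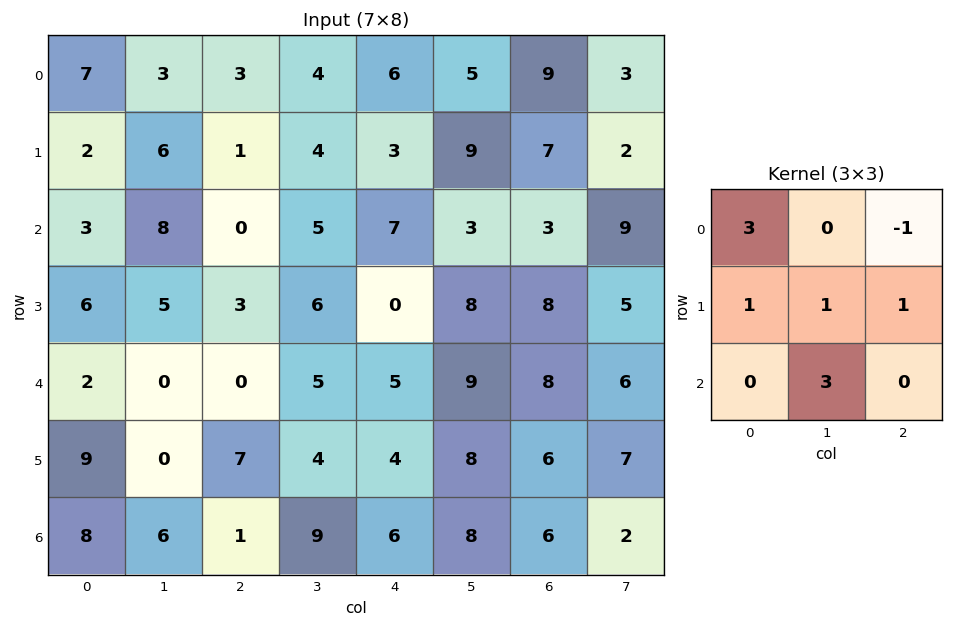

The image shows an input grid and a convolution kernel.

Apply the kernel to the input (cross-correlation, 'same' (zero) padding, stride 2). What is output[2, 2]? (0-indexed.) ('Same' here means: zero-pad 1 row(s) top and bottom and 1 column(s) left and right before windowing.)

41

The receptive field on the zero-padded input at this output position is [6 0 8 / 5 5 9 / 4 4 8]. Elementwise product with the kernel and sum: 6·3 + 8·-1 + 5·1 + 5·1 + 9·1 + 4·3.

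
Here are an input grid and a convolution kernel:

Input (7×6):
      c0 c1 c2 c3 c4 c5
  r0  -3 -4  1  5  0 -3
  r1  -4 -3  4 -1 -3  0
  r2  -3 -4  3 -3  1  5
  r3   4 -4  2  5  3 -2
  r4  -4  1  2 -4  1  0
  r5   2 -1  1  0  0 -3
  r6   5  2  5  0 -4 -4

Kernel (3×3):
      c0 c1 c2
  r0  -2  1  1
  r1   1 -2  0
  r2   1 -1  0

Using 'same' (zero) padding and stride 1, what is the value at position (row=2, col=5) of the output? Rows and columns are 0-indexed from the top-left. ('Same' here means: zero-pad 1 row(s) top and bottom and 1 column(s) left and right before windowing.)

2

The receptive field on the zero-padded input at this output position is [-3 0 0 / 1 5 0 / 3 -2 0]. Elementwise product with the kernel and sum: -3·-2 + 0·1 + 0·1 + 1·1 + 5·-2 + 3·1 + -2·-1.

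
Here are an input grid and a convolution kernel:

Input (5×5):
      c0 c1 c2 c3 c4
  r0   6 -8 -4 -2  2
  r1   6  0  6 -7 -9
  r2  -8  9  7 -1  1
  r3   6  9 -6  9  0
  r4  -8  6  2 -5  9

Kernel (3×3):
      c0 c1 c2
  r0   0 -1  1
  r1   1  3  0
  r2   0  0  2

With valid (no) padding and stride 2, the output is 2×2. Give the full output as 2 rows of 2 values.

Output[0,0]: The receptive field on the input at this output position is [6 -8 -4 / 6 0 6 / -8 9 7]. Elementwise product with the kernel and sum: -8·-1 + -4·1 + 6·1 + 0·3 + 7·2.
Output[0,1]: The receptive field on the input at this output position is [-4 -2 2 / 6 -7 -9 / 7 -1 1]. Elementwise product with the kernel and sum: -2·-1 + 2·1 + 6·1 + -7·3 + 1·2.

24 -9
35 41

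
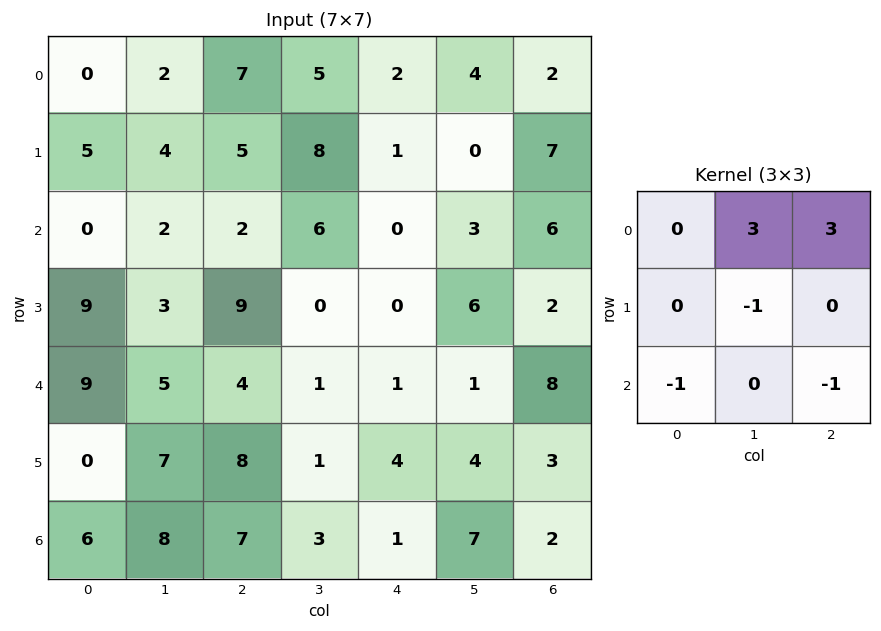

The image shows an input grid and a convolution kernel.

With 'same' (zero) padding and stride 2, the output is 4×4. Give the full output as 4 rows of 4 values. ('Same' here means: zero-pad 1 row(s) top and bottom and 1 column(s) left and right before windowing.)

Output[0,0]: The receptive field on the zero-padded input at this output position is [0 0 0 / 0 0 2 / 0 5 4]. Elementwise product with the kernel and sum: 0·3 + 0·3 + 0·-1 + 0·-1 + 4·-1.

-4 -19 -10 -2
24 34 -3 9
20 15 12 -6
15 20 23 7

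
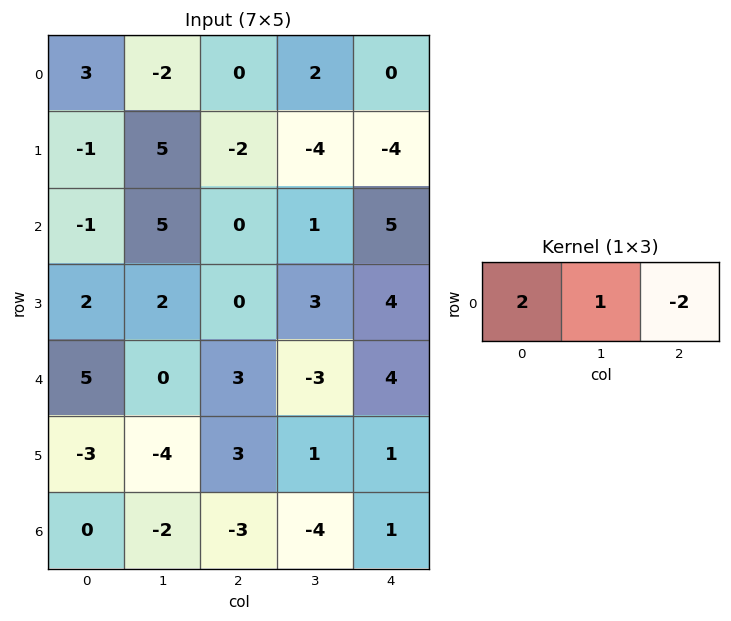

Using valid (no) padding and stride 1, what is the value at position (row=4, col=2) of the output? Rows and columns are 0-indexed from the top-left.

-5

The receptive field on the input at this output position is [3 -3 4]. Elementwise product with the kernel and sum: 3·2 + -3·1 + 4·-2.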